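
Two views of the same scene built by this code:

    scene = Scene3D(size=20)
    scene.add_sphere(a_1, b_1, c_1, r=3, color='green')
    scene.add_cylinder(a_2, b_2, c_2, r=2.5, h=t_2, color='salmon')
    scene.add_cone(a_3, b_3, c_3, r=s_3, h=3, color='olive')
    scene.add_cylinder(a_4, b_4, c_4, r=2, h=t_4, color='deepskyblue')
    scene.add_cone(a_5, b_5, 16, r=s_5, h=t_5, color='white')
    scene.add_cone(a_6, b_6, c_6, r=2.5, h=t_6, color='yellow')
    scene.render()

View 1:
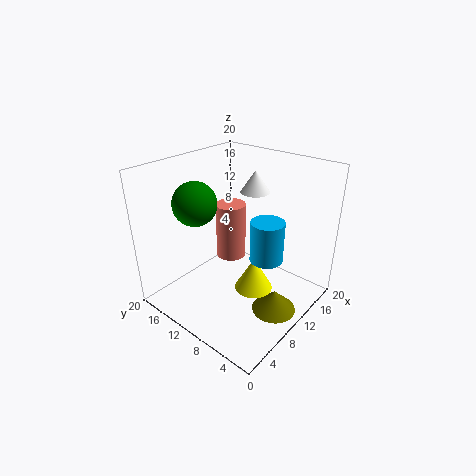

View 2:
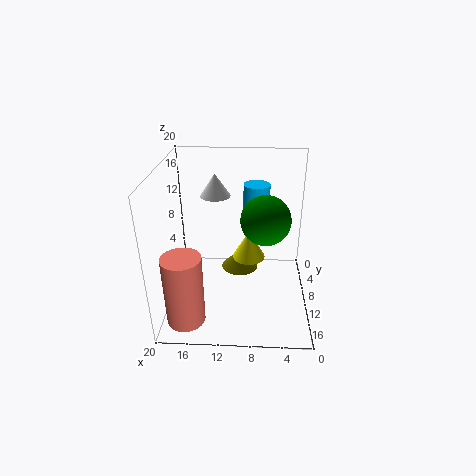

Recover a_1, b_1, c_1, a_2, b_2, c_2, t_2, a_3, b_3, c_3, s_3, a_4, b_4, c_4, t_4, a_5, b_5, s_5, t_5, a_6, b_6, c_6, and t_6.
a_1 = 6.5, b_1 = 14.5, c_1 = 15, a_2 = 16.5, b_2 = 17, c_2 = 1.5, t_2 = 9.5, a_3 = 10, b_3 = 3.5, c_3 = 1, s_3 = 3, a_4 = 7.5, b_4 = 3.5, c_4 = 10.5, t_4 = 5, a_5 = 13, b_5 = 9.5, s_5 = 2, t_5 = 3, a_6 = 8.5, b_6 = 6, c_6 = 4.5, t_6 = 4.5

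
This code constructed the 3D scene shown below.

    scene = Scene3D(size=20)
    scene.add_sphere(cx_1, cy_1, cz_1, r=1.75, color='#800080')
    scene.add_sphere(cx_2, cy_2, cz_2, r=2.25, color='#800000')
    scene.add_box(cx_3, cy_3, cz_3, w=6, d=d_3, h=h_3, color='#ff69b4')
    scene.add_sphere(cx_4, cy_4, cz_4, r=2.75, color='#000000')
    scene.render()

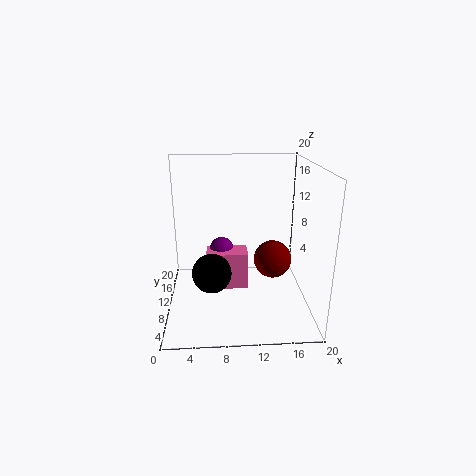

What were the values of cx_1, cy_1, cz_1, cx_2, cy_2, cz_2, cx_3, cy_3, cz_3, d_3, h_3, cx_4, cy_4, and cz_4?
cx_1 = 7.75, cy_1 = 13.25, cz_1 = 7, cx_2 = 13.75, cy_2 = 3.75, cz_2 = 9.75, cx_3 = 5.5, cy_3 = 10.25, cz_3 = 1.75, d_3 = 3.5, h_3 = 5.5, cx_4 = 6.25, cy_4 = 8.75, cz_4 = 5.25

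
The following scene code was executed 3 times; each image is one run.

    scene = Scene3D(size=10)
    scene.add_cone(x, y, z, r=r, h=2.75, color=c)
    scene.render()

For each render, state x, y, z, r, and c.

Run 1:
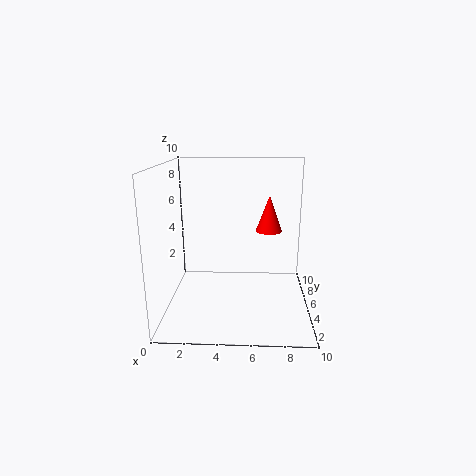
x = 7.25
y = 7.5
z = 4.75
r = 1
c = 'red'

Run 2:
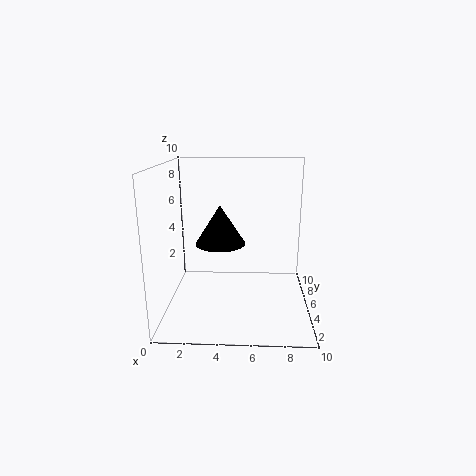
x = 3.75
y = 5.25
z = 4.5
r = 1.75
c = 'black'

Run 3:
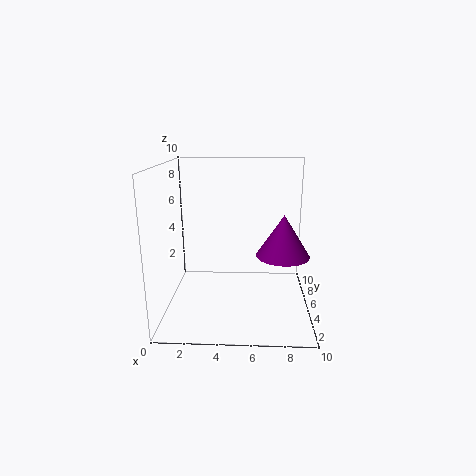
x = 8
y = 3.75
z = 4.25
r = 1.75
c = 'purple'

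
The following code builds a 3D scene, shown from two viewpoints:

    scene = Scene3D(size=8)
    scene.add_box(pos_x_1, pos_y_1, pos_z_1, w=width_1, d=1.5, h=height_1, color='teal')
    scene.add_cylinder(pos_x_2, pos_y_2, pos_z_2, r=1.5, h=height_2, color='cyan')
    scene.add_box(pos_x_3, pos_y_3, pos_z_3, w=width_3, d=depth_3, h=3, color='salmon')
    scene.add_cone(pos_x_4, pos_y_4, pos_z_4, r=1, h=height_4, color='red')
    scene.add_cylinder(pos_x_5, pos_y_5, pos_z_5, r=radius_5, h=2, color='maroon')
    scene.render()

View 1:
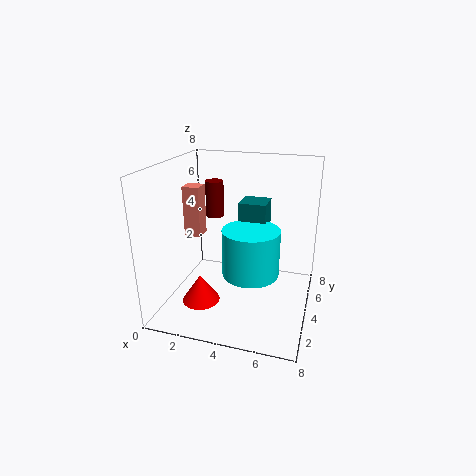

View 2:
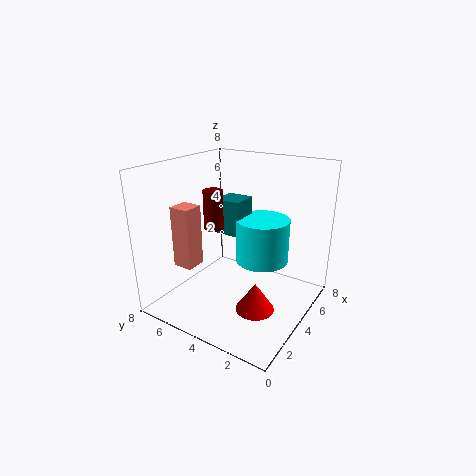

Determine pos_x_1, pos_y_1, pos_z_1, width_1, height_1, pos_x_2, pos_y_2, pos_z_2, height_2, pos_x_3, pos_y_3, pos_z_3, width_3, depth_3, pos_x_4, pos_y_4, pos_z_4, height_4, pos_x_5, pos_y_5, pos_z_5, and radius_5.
pos_x_1 = 4, pos_y_1 = 4, pos_z_1 = 4, width_1 = 1.5, height_1 = 2, pos_x_2 = 5, pos_y_2 = 3, pos_z_2 = 2.5, height_2 = 2.5, pos_x_3 = 0.5, pos_y_3 = 4.5, pos_z_3 = 3.5, width_3 = 1, depth_3 = 1, pos_x_4 = 2.5, pos_y_4 = 2, pos_z_4 = 1, height_4 = 1.5, pos_x_5 = 2.5, pos_y_5 = 4.5, pos_z_5 = 5, radius_5 = 0.5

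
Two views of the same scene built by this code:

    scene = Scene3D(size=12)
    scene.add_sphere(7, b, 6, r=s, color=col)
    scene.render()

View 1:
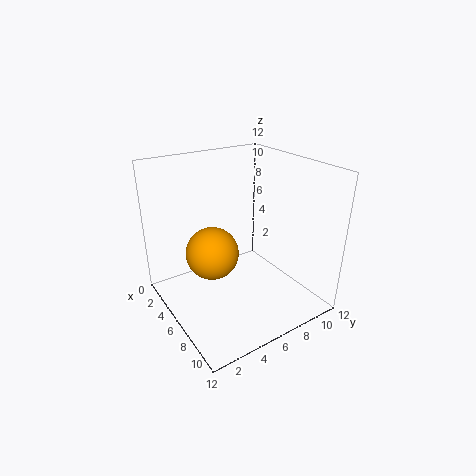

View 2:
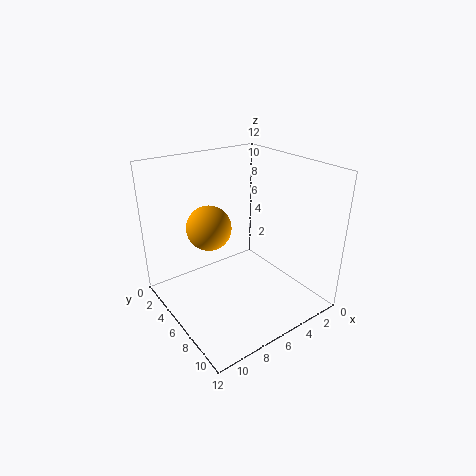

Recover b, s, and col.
b = 3; s = 2; col = 'orange'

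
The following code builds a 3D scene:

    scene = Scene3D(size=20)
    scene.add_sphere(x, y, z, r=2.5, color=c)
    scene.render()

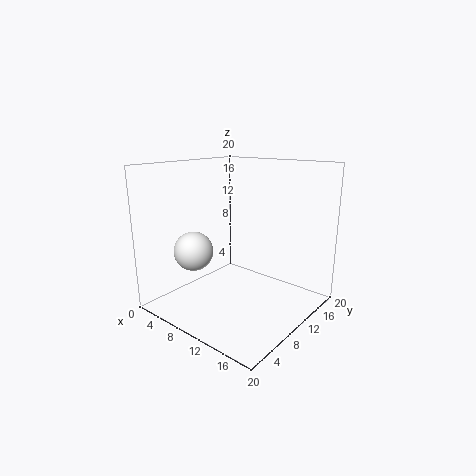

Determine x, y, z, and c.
x = 8; y = 3.5; z = 9.5; c = 'white'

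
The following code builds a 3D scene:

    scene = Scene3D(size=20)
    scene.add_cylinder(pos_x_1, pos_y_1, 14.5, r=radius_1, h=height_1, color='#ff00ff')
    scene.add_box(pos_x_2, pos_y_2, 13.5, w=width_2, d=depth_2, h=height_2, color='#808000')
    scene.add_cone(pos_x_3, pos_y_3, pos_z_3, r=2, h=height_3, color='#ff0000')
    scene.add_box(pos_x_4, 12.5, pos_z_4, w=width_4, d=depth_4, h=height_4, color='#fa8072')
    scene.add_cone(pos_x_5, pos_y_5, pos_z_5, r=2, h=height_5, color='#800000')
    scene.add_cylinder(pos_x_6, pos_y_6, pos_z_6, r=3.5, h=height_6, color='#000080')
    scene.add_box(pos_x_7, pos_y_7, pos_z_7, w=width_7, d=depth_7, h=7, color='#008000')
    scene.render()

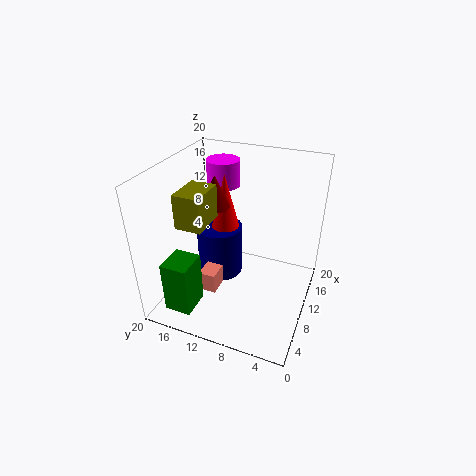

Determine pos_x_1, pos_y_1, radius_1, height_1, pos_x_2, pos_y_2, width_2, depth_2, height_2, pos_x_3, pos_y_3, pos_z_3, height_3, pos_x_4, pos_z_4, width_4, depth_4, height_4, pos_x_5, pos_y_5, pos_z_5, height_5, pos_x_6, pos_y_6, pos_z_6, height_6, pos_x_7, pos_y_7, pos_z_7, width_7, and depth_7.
pos_x_1 = 16.5
pos_y_1 = 15
radius_1 = 2.5
height_1 = 4
pos_x_2 = 4
pos_y_2 = 12.5
width_2 = 5
depth_2 = 3.5
height_2 = 4.5
pos_x_3 = 12.5
pos_y_3 = 13
pos_z_3 = 10
height_3 = 8
pos_x_4 = 7
pos_z_4 = 1.5
width_4 = 3
depth_4 = 2.5
height_4 = 3
pos_x_5 = 10.5
pos_y_5 = 13.5
pos_z_5 = 14
height_5 = 4.5
pos_x_6 = 13.5
pos_y_6 = 14.5
pos_z_6 = 1
height_6 = 8
pos_x_7 = 0.5
pos_y_7 = 13
pos_z_7 = 3
width_7 = 4
depth_7 = 3.5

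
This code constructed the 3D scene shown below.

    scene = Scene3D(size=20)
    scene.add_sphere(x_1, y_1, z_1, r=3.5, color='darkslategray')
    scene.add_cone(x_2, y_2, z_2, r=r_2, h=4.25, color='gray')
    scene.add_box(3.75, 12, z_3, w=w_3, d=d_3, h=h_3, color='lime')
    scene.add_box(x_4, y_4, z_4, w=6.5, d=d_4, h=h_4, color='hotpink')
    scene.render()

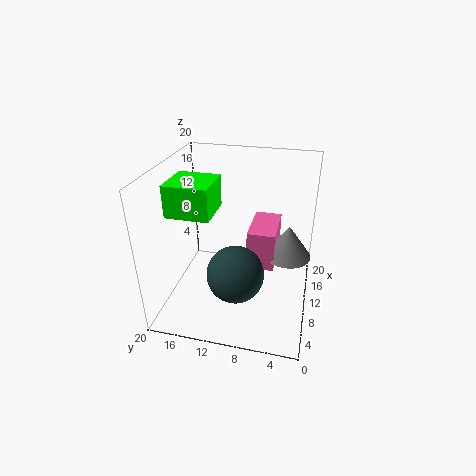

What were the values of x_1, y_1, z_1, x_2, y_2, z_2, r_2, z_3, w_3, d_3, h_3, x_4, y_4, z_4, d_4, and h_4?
x_1 = 3.5, y_1 = 8.75, z_1 = 8.75, x_2 = 8.5, y_2 = 3, z_2 = 9.25, r_2 = 3, z_3 = 15.25, w_3 = 5.5, d_3 = 5.5, h_3 = 4, x_4 = 6.25, y_4 = 4.5, z_4 = 8, d_4 = 3.5, h_4 = 5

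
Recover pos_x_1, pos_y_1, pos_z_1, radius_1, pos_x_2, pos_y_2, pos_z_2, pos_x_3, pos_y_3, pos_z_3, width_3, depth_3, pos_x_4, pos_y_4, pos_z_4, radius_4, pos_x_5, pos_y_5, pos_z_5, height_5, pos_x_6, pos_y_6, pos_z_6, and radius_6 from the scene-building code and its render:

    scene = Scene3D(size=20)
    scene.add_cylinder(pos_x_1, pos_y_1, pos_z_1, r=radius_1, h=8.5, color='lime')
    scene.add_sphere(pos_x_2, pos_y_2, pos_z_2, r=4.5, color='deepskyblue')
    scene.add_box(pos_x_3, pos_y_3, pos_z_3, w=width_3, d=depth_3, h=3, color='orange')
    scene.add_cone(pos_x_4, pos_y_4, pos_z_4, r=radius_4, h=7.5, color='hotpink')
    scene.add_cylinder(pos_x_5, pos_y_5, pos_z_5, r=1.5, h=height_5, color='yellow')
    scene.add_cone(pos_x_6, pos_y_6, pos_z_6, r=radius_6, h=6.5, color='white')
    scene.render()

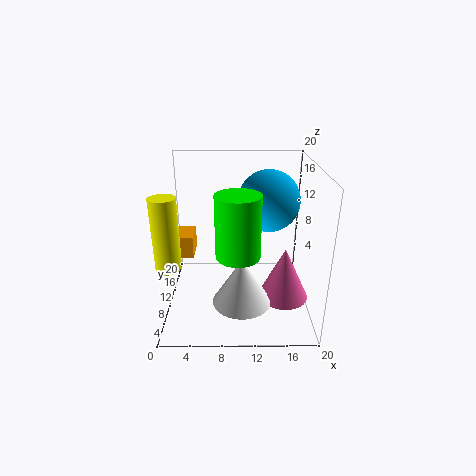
pos_x_1 = 10, pos_y_1 = 7.5, pos_z_1 = 8.5, radius_1 = 3, pos_x_2 = 14.5, pos_y_2 = 14, pos_z_2 = 14, pos_x_3 = 1, pos_y_3 = 8, pos_z_3 = 8, width_3 = 3, depth_3 = 4, pos_x_4 = 16.5, pos_y_4 = 8.5, pos_z_4 = 1.5, radius_4 = 3.5, pos_x_5 = 2, pos_y_5 = 2, pos_z_5 = 10, height_5 = 8.5, pos_x_6 = 10.5, pos_y_6 = 6.5, pos_z_6 = 2, radius_6 = 4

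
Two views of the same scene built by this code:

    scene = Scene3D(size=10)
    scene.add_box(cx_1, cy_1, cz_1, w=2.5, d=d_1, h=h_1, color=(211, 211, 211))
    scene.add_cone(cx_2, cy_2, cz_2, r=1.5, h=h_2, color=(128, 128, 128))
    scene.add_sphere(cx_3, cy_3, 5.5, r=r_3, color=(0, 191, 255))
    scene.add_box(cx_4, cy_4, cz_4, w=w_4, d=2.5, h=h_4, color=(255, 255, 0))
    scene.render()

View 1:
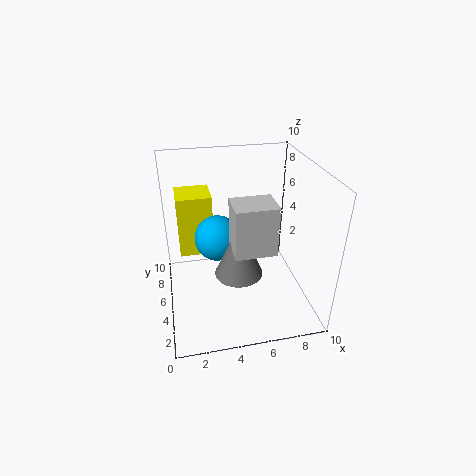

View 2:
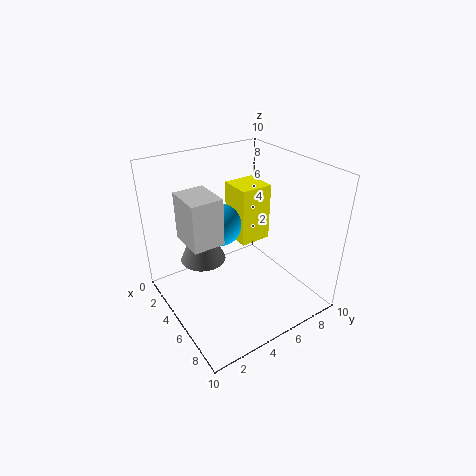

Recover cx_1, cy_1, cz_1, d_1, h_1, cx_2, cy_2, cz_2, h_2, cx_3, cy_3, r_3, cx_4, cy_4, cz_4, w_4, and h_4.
cx_1 = 4; cy_1 = 1; cz_1 = 6; d_1 = 2; h_1 = 3; cx_2 = 4.5; cy_2 = 2.5; cz_2 = 4; h_2 = 3.5; cx_3 = 3.5; cy_3 = 4.5; r_3 = 1.5; cx_4 = 1; cy_4 = 6.5; cz_4 = 3; w_4 = 2.5; h_4 = 4.5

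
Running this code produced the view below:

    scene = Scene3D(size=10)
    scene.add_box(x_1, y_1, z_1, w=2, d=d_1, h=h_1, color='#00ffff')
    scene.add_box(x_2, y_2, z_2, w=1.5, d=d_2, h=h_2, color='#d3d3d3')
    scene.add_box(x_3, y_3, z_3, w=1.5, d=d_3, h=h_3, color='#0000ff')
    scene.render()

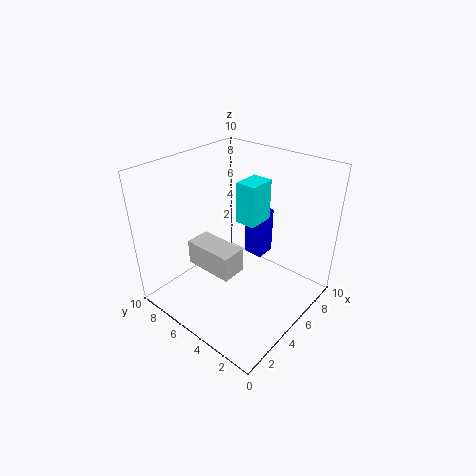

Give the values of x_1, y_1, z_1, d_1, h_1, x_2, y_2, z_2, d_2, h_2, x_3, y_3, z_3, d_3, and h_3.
x_1 = 6
y_1 = 4.5
z_1 = 5.5
d_1 = 1.5
h_1 = 3
x_2 = 1
y_2 = 2.5
z_2 = 5
d_2 = 3
h_2 = 1.5
x_3 = 7
y_3 = 4.5
z_3 = 2.5
d_3 = 1.5
h_3 = 3.5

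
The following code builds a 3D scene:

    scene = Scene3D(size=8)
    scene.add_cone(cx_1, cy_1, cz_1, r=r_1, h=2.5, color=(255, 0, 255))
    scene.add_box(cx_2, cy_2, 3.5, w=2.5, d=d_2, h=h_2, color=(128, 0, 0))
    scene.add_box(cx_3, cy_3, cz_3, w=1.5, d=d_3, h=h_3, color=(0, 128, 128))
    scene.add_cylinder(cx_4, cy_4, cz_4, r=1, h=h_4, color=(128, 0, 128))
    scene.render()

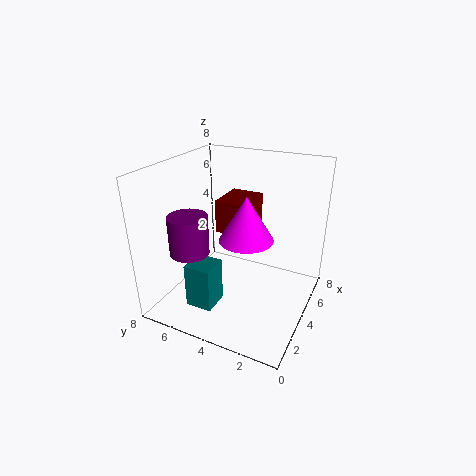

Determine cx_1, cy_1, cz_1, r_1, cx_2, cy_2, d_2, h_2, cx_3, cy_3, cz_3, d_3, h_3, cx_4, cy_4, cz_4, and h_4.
cx_1 = 4; cy_1 = 3.5; cz_1 = 4; r_1 = 1.5; cx_2 = 5; cy_2 = 4; d_2 = 2; h_2 = 2; cx_3 = 1.5; cy_3 = 4.5; cz_3 = 0.5; d_3 = 1.5; h_3 = 2.5; cx_4 = 1.5; cy_4 = 5.5; cz_4 = 4; h_4 = 2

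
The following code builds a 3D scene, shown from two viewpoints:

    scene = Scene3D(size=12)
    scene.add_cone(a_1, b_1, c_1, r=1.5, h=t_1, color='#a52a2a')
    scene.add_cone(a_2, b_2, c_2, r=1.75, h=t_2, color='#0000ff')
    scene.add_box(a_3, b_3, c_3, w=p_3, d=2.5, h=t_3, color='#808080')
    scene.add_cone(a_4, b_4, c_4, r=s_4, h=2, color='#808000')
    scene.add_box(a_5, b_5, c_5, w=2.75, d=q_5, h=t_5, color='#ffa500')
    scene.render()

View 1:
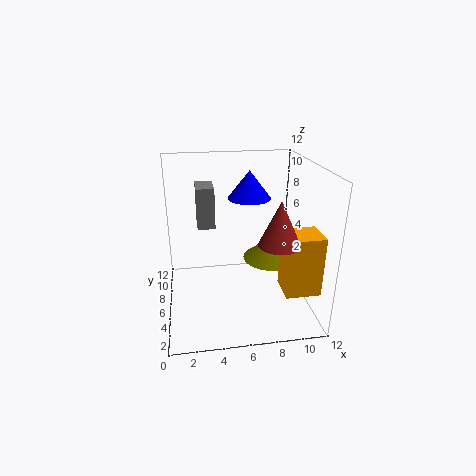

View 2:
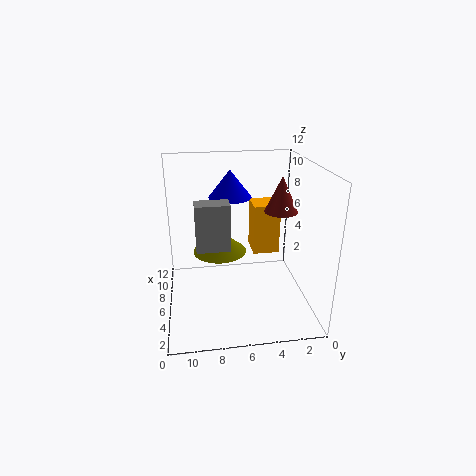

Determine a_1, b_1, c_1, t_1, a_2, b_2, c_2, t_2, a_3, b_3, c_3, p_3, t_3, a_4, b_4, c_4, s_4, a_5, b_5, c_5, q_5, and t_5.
a_1 = 8.25
b_1 = 1.75
c_1 = 7.25
t_1 = 3.25
a_2 = 7
b_2 = 6.5
c_2 = 9.25
t_2 = 2.25
a_3 = 2.75
b_3 = 7
c_3 = 6.5
p_3 = 1.5
t_3 = 3.5
a_4 = 9.25
b_4 = 7.25
c_4 = 3.25
s_4 = 2.5
a_5 = 9
b_5 = 1.5
c_5 = 2.75
q_5 = 2.5
t_5 = 4.75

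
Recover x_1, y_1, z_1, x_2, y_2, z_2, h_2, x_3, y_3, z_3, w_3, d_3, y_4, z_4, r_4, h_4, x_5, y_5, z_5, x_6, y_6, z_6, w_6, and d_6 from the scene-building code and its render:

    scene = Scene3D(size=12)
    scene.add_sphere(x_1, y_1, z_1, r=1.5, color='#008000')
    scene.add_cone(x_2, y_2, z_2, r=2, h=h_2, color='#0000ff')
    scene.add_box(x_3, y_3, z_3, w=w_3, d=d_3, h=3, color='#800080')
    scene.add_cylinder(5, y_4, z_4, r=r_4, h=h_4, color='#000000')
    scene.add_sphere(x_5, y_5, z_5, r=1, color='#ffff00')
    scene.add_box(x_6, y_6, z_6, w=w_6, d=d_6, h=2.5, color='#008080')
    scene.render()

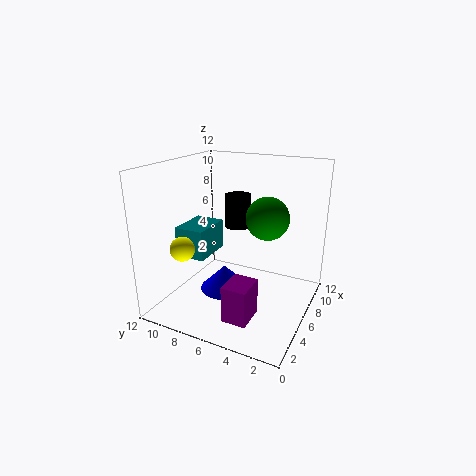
x_1 = 3.5; y_1 = 2.5; z_1 = 9; x_2 = 4.5; y_2 = 6.5; z_2 = 2; h_2 = 2; x_3 = 2; y_3 = 3.5; z_3 = 0.5; w_3 = 2.5; d_3 = 2; y_4 = 5.5; z_4 = 7.5; r_4 = 1; h_4 = 2.5; x_5 = 3; y_5 = 9.5; z_5 = 5.5; x_6 = 3.5; y_6 = 8; z_6 = 4.5; w_6 = 3.5; d_6 = 2.5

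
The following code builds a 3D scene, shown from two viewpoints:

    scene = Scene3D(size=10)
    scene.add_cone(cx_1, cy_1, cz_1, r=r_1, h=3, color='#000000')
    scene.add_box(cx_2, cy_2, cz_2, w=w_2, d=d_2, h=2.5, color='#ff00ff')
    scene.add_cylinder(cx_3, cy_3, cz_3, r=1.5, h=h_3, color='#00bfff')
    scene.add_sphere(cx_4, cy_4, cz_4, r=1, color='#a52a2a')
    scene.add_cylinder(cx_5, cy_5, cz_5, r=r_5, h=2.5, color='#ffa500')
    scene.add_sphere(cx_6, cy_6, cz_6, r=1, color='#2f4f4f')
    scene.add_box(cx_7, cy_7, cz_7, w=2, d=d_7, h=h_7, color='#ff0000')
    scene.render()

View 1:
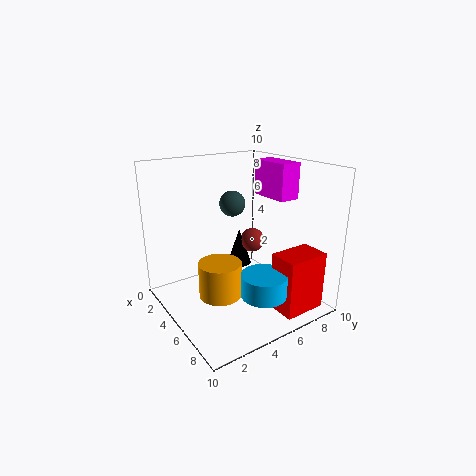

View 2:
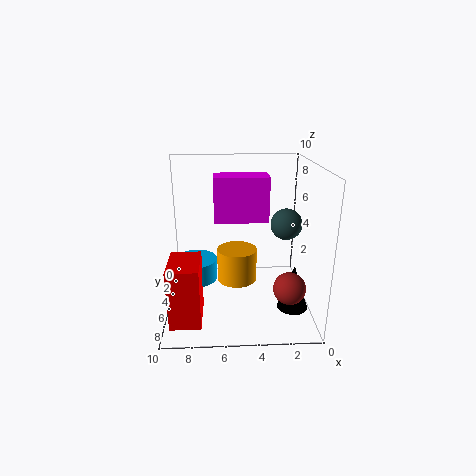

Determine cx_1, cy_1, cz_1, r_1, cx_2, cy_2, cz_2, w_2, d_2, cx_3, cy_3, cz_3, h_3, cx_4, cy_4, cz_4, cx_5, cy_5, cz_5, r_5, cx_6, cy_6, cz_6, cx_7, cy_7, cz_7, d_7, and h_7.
cx_1 = 1.5, cy_1 = 7.5, cz_1 = 1, r_1 = 1, cx_2 = 3.5, cy_2 = 7.5, cz_2 = 7.5, w_2 = 3, d_2 = 1.5, cx_3 = 8, cy_3 = 5, cz_3 = 2, h_3 = 1.5, cx_4 = 2, cy_4 = 8.5, cz_4 = 3, cx_5 = 5, cy_5 = 3.5, cz_5 = 1, r_5 = 1.5, cx_6 = 2, cy_6 = 6.5, cz_6 = 6.5, cx_7 = 7.5, cy_7 = 6, cz_7 = 0.5, d_7 = 3, h_7 = 4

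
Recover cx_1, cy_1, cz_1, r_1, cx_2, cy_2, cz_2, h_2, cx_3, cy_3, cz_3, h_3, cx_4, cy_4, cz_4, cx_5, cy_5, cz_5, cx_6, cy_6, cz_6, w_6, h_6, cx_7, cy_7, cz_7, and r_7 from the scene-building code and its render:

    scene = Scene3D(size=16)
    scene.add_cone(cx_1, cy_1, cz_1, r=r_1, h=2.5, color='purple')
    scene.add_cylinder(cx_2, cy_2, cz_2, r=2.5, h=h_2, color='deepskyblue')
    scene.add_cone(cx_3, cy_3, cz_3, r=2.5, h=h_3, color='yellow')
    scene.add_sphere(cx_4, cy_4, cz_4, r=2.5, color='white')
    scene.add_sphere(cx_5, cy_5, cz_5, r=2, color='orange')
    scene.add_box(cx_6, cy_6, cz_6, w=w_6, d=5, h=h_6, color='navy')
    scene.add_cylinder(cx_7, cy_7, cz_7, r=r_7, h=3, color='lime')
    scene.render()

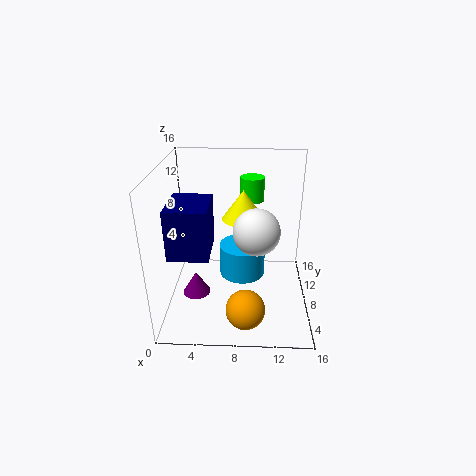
cx_1 = 3.5, cy_1 = 5.5, cz_1 = 2.5, r_1 = 1.5, cx_2 = 8.5, cy_2 = 7.5, cz_2 = 4, h_2 = 3.5, cx_3 = 8.5, cy_3 = 11, cz_3 = 9, h_3 = 3.5, cx_4 = 10, cy_4 = 6.5, cz_4 = 9.5, cx_5 = 9, cy_5 = 2, cz_5 = 3, cx_6 = 1.5, cy_6 = 2, cz_6 = 8.5, w_6 = 4, h_6 = 5, cx_7 = 9.5, cy_7 = 14.5, cz_7 = 10, r_7 = 1.5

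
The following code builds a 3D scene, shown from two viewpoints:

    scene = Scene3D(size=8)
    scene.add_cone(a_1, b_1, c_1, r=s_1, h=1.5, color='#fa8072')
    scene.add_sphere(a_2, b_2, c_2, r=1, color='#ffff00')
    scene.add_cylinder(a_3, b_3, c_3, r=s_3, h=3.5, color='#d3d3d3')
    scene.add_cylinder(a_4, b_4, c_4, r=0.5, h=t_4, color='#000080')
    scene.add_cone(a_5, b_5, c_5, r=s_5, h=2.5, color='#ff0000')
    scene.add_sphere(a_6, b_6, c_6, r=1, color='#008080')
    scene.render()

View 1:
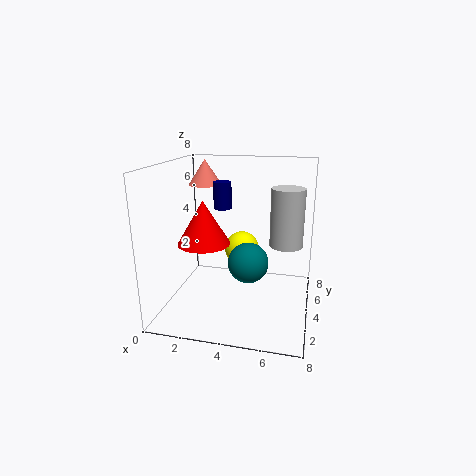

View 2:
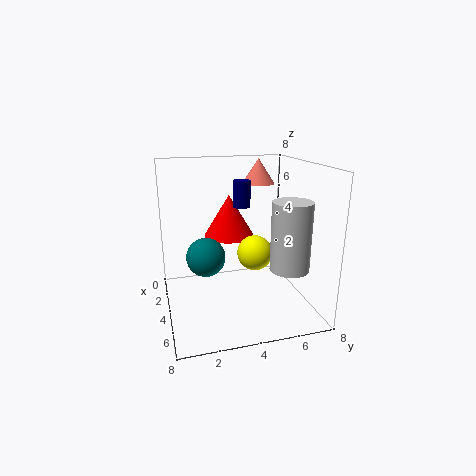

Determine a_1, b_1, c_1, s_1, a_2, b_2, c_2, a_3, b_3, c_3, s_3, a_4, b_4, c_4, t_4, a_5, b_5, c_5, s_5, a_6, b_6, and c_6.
a_1 = 1.5
b_1 = 6
c_1 = 6.5
s_1 = 1
a_2 = 4
b_2 = 5
c_2 = 3
a_3 = 6.5
b_3 = 6
c_3 = 3
s_3 = 1
a_4 = 3
b_4 = 4.5
c_4 = 5.5
t_4 = 1.5
a_5 = 2
b_5 = 4
c_5 = 3.5
s_5 = 1.5
a_6 = 5
b_6 = 2
c_6 = 3.5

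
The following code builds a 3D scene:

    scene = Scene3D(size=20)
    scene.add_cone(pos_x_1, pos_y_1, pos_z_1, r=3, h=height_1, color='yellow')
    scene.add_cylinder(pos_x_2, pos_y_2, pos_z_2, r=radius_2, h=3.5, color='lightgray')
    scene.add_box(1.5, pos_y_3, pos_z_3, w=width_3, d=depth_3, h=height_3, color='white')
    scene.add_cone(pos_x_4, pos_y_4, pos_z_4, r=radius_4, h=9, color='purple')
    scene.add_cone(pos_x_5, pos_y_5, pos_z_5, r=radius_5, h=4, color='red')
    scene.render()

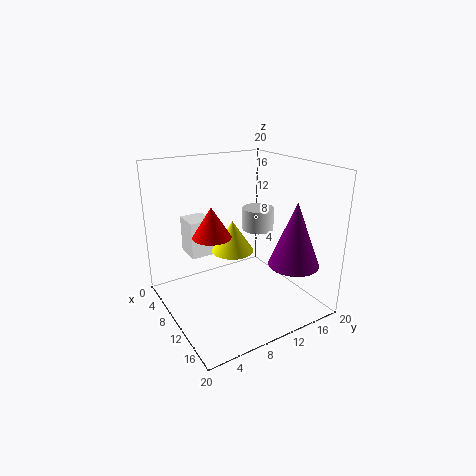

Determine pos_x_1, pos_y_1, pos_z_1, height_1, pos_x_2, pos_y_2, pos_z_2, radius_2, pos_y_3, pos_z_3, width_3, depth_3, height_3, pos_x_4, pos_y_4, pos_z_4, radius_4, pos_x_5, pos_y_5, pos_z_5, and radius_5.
pos_x_1 = 8.5
pos_y_1 = 10
pos_z_1 = 7.5
height_1 = 4.5
pos_x_2 = 5.5
pos_y_2 = 16.5
pos_z_2 = 8.5
radius_2 = 2.5
pos_y_3 = 5
pos_z_3 = 6
width_3 = 4
depth_3 = 3.5
height_3 = 5.5
pos_x_4 = 15
pos_y_4 = 16
pos_z_4 = 6.5
radius_4 = 3.5
pos_x_5 = 11
pos_y_5 = 5.5
pos_z_5 = 11.5
radius_5 = 2.5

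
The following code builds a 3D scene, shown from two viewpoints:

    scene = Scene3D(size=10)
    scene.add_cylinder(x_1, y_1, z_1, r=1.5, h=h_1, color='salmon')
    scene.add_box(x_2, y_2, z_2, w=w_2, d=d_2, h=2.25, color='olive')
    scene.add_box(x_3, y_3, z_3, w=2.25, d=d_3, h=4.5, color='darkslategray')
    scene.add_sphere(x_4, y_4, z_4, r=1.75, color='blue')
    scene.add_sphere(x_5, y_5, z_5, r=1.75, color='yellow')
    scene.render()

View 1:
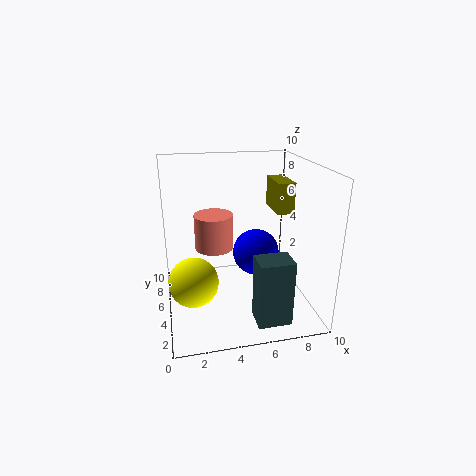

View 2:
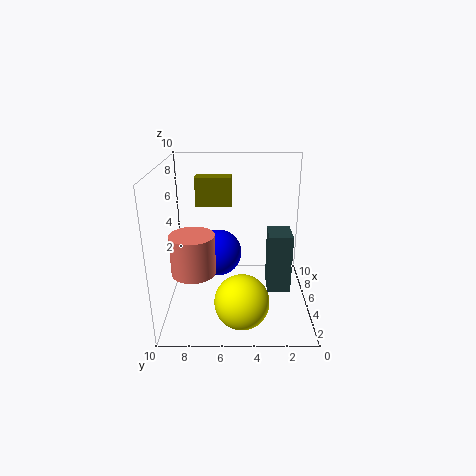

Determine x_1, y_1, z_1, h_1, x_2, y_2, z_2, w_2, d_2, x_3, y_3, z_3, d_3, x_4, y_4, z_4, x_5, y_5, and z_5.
x_1 = 3.75; y_1 = 8; z_1 = 3; h_1 = 2.75; x_2 = 8; y_2 = 5.5; z_2 = 6.25; w_2 = 1.25; d_2 = 2.75; x_3 = 5.5; y_3 = 1; z_3 = 0.25; d_3 = 1.75; x_4 = 6.75; y_4 = 6.5; z_4 = 3; x_5 = 1.75; y_5 = 4.75; z_5 = 2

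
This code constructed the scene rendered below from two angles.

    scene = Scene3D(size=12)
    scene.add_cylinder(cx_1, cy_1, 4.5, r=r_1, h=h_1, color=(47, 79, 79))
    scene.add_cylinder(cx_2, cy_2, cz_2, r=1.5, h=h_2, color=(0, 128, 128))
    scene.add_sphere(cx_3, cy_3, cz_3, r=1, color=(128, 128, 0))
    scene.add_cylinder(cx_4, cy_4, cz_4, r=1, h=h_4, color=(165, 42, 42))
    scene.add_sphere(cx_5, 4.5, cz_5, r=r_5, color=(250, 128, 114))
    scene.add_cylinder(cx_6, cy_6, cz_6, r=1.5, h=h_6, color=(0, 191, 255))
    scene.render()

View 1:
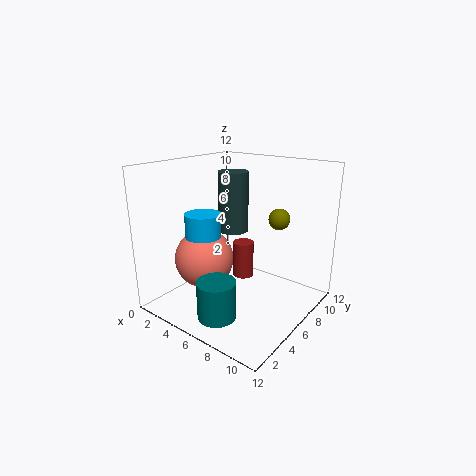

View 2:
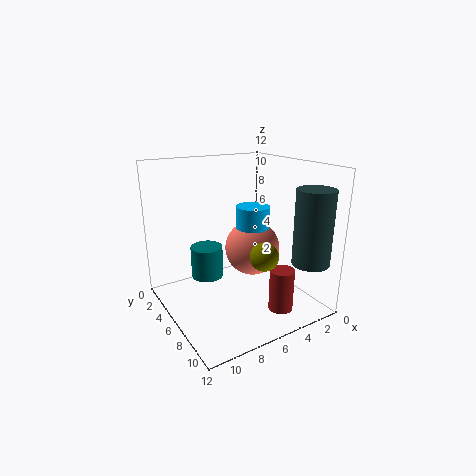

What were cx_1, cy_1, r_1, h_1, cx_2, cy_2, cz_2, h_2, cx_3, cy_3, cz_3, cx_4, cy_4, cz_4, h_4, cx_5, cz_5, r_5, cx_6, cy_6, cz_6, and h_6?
cx_1 = 2
cy_1 = 10.5
r_1 = 1.5
h_1 = 6
cx_2 = 7
cy_2 = 2
cz_2 = 1
h_2 = 3
cx_3 = 7
cy_3 = 11
cz_3 = 6.5
cx_4 = 4
cy_4 = 9.5
cz_4 = 0.5
h_4 = 3.5
cx_5 = 3.5
cz_5 = 4
r_5 = 2.5
cx_6 = 3.5
cy_6 = 4.5
cz_6 = 2.5
h_6 = 5.5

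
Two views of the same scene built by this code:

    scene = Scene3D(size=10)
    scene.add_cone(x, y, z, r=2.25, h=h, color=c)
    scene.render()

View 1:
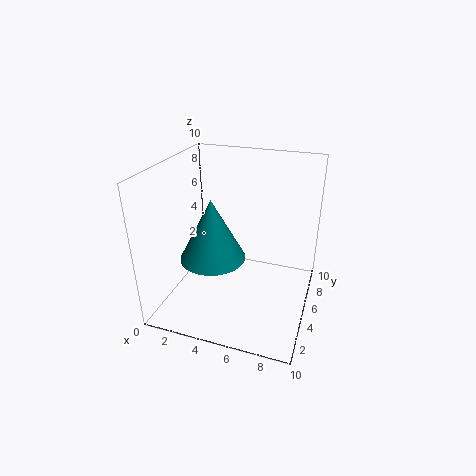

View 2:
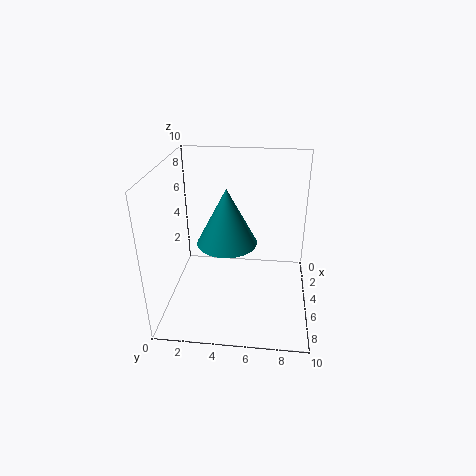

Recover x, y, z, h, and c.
x = 3.5
y = 4
z = 3.75
h = 4.25
c = 'teal'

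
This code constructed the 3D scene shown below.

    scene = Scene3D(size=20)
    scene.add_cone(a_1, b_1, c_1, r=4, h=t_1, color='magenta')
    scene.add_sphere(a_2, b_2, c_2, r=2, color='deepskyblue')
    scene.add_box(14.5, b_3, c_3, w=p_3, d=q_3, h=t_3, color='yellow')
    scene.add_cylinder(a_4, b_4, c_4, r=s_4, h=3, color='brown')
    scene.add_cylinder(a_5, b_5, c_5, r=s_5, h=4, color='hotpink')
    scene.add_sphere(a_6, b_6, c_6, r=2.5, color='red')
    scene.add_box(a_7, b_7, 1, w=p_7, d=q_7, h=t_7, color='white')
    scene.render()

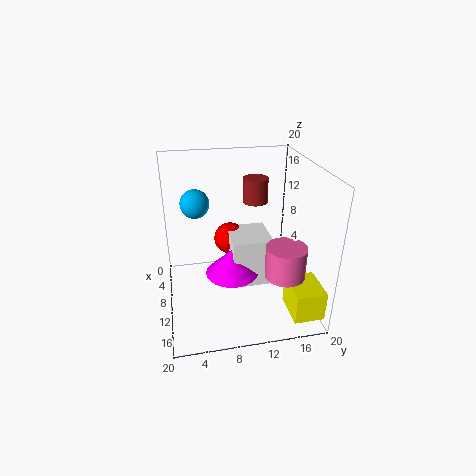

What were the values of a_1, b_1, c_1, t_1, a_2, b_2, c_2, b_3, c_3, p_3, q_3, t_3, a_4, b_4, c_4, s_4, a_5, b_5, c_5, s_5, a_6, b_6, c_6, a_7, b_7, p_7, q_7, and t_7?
a_1 = 8, b_1 = 9.5, c_1 = 3, t_1 = 4, a_2 = 7.5, b_2 = 4.5, c_2 = 14.5, b_3 = 15.5, c_3 = 2, p_3 = 5, q_3 = 4, t_3 = 4, a_4 = 13, b_4 = 11.5, c_4 = 16.5, s_4 = 1.5, a_5 = 17, b_5 = 14.5, c_5 = 8, s_5 = 2.5, a_6 = 3.5, b_6 = 10, c_6 = 6.5, a_7 = 3, b_7 = 9.5, p_7 = 6.5, q_7 = 6, t_7 = 7.5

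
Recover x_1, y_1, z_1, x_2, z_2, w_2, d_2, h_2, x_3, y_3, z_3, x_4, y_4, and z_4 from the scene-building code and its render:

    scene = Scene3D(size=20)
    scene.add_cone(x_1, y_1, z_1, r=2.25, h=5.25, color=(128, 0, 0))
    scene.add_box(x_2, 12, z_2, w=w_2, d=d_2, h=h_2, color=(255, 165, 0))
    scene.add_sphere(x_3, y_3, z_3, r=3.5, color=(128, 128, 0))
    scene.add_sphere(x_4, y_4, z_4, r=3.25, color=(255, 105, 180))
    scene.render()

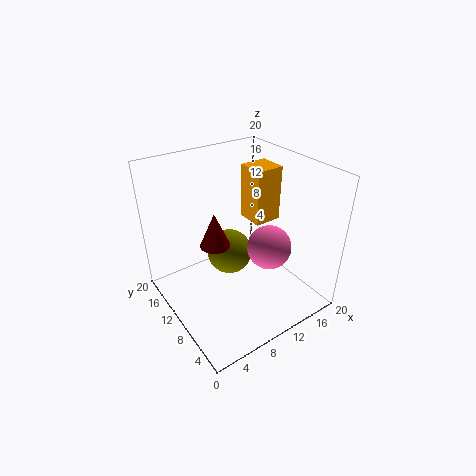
x_1 = 8.5
y_1 = 13.75
z_1 = 7.25
x_2 = 15
z_2 = 9.25
w_2 = 4.25
d_2 = 4.25
h_2 = 8.5
x_3 = 11.5
y_3 = 14.5
z_3 = 4.5
x_4 = 14.75
y_4 = 8.75
z_4 = 7.25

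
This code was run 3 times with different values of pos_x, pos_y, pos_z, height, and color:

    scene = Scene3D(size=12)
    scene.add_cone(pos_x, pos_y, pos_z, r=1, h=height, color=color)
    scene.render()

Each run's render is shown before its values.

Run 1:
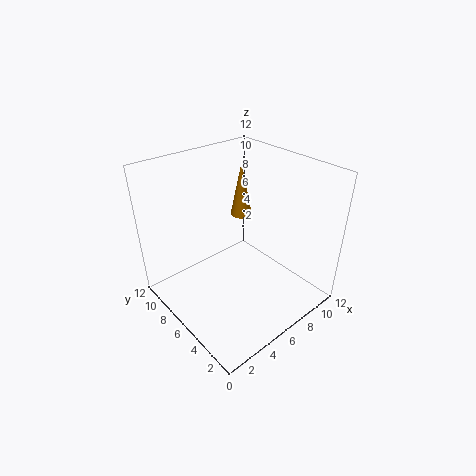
pos_x = 9; pos_y = 9; pos_z = 6; height = 5; color = 'orange'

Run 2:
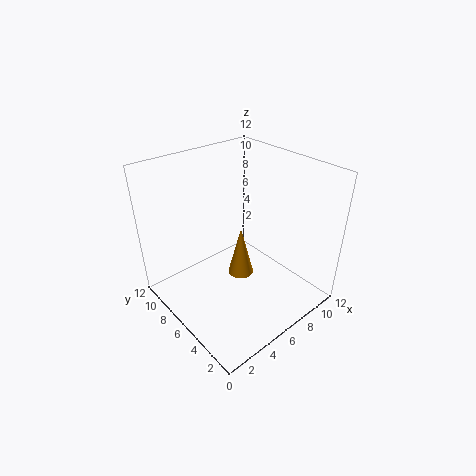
pos_x = 5; pos_y = 4.5; pos_z = 4; height = 4; color = 'orange'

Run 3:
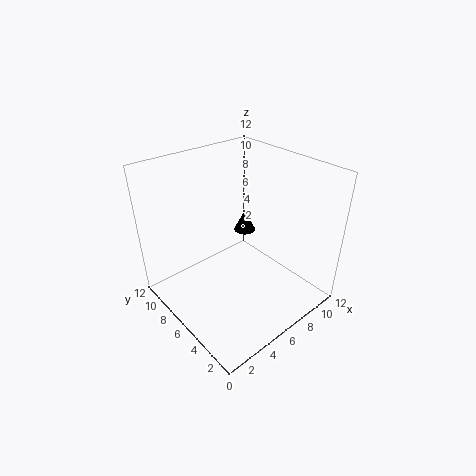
pos_x = 9; pos_y = 8.5; pos_z = 4.5; height = 2; color = 'black'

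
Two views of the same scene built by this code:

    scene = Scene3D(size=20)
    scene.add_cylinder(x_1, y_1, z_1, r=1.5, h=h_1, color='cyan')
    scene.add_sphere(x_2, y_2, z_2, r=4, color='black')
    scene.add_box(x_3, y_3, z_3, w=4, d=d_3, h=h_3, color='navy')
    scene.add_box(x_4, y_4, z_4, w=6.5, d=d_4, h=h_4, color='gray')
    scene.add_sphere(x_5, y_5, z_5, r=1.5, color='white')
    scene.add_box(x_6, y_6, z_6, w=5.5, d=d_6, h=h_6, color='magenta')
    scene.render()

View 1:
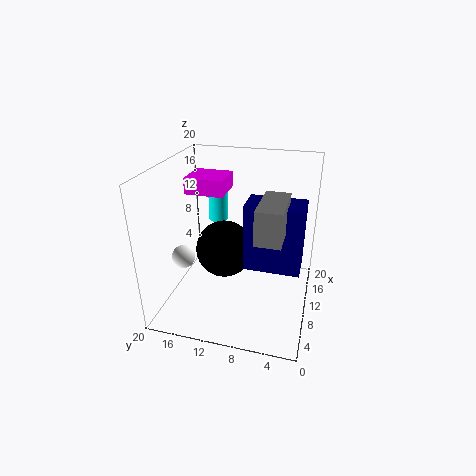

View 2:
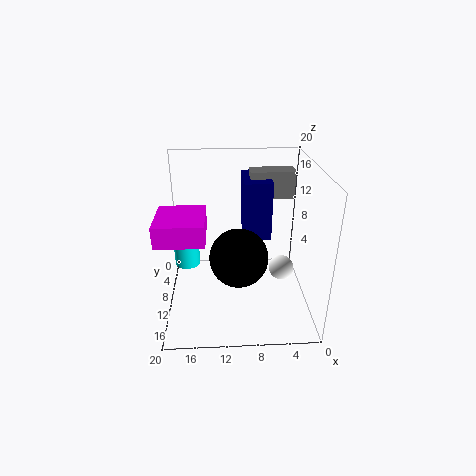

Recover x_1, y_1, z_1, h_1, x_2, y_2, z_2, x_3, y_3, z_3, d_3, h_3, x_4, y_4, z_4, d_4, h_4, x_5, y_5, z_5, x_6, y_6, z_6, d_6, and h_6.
x_1 = 16.5
y_1 = 15
z_1 = 9.5
h_1 = 4.5
x_2 = 10
y_2 = 12
z_2 = 8
x_3 = 5
y_3 = 1
z_3 = 8.5
d_3 = 7
h_3 = 8.5
x_4 = 1.5
y_4 = 3
z_4 = 14
d_4 = 3
h_4 = 4
x_5 = 5
y_5 = 16
z_5 = 9
x_6 = 14
y_6 = 13.5
z_6 = 14
d_6 = 6
h_6 = 2.5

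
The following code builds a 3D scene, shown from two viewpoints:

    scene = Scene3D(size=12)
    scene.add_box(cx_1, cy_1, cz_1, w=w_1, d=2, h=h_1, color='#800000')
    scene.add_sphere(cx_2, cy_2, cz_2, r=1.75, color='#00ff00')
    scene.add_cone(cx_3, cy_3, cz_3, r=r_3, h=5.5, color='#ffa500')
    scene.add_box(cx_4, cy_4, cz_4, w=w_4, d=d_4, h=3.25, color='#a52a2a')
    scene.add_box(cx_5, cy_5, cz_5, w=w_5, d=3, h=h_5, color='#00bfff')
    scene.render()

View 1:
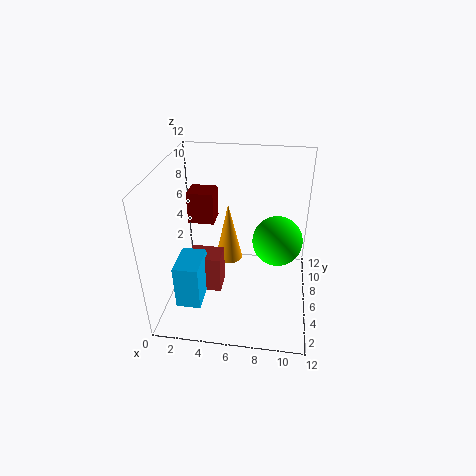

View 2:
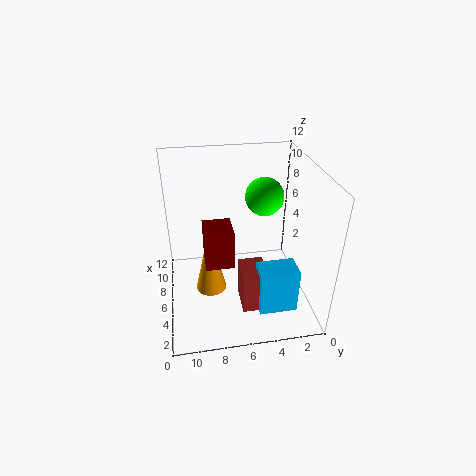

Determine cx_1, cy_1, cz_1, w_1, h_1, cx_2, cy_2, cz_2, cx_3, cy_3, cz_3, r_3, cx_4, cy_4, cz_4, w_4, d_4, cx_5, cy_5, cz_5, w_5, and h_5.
cx_1 = 1.5
cy_1 = 7
cz_1 = 6.5
w_1 = 2.25
h_1 = 2.75
cx_2 = 9.25
cy_2 = 3
cz_2 = 8
cx_3 = 4.75
cy_3 = 8.5
cz_3 = 2.25
r_3 = 1.25
cx_4 = 2
cy_4 = 4.25
cz_4 = 1.5
w_4 = 2.75
d_4 = 2
cx_5 = 1.5
cy_5 = 2
cz_5 = 1.5
w_5 = 2
h_5 = 3.75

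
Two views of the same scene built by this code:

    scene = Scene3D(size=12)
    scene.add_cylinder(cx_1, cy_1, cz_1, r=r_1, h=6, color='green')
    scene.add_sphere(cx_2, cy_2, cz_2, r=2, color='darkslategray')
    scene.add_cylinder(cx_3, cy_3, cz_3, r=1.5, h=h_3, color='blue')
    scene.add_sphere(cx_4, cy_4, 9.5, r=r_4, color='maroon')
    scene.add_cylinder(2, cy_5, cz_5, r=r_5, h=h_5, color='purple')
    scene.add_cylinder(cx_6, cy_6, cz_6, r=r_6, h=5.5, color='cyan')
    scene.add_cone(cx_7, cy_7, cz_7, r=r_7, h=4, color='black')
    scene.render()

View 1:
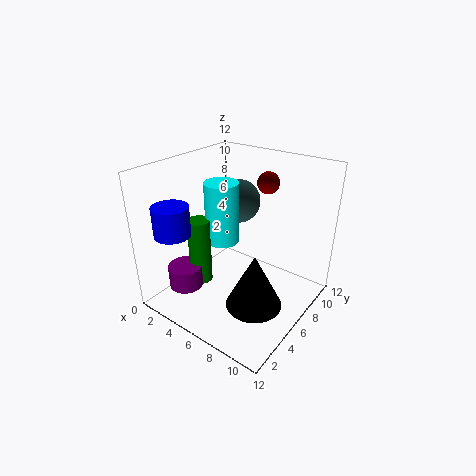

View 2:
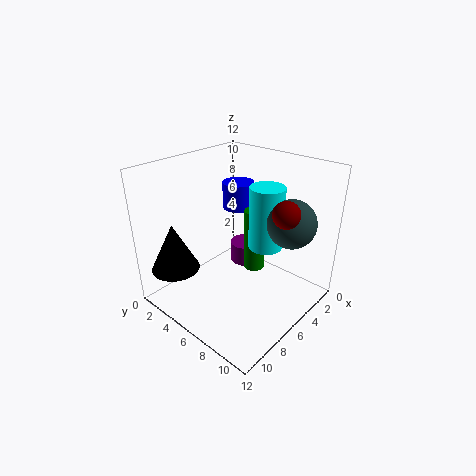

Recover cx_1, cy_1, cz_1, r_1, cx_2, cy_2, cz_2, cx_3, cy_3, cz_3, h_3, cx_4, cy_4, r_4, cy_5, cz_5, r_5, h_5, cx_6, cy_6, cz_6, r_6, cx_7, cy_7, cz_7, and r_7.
cx_1 = 2.5; cy_1 = 5; cz_1 = 1; r_1 = 1; cx_2 = 3.5; cy_2 = 9.5; cz_2 = 7.5; cx_3 = 2; cy_3 = 2.5; cz_3 = 6.5; h_3 = 2.5; cx_4 = 6; cy_4 = 10.5; r_4 = 1; cy_5 = 3.5; cz_5 = 1; r_5 = 1.5; h_5 = 2; cx_6 = 3.5; cy_6 = 7; cz_6 = 4.5; r_6 = 1.5; cx_7 = 10; cy_7 = 2.5; cz_7 = 3.5; r_7 = 2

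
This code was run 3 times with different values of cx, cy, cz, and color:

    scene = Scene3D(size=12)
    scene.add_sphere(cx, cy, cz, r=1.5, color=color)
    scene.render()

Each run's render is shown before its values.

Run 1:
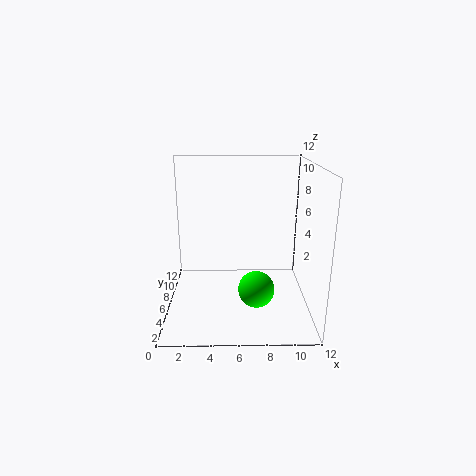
cx = 7.5; cy = 4.5; cz = 2; color = 'lime'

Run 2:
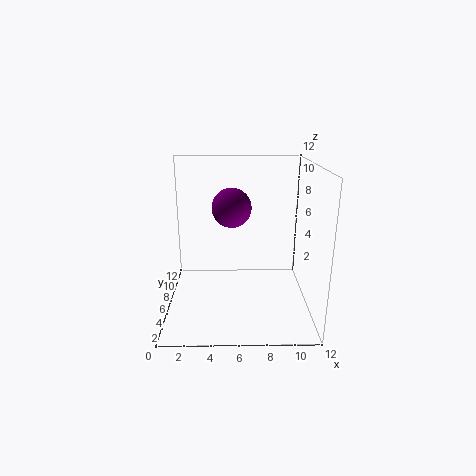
cx = 5.5; cy = 4.5; cz = 9; color = 'purple'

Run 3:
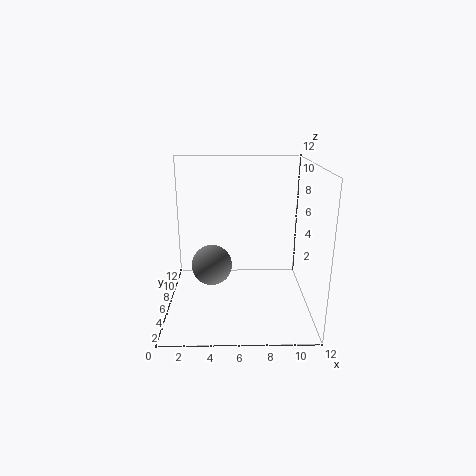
cx = 4; cy = 3; cz = 5; color = 'gray'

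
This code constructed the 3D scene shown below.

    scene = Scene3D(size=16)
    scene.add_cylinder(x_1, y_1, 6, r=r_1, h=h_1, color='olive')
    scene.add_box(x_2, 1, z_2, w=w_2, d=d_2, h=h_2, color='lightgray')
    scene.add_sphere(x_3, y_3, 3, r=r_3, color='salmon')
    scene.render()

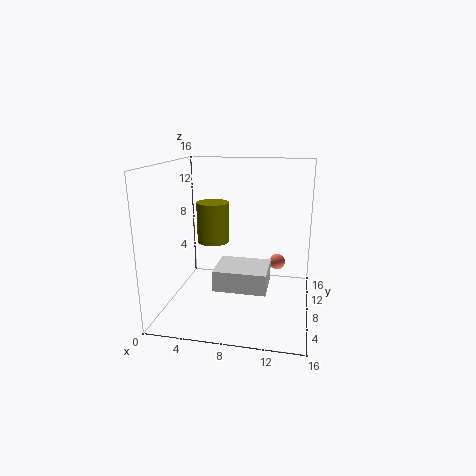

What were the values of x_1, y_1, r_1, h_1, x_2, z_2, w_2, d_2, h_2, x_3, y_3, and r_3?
x_1 = 4, y_1 = 12, r_1 = 2, h_1 = 5, x_2 = 7, z_2 = 5, w_2 = 5, d_2 = 4, h_2 = 2, x_3 = 12, y_3 = 14, r_3 = 1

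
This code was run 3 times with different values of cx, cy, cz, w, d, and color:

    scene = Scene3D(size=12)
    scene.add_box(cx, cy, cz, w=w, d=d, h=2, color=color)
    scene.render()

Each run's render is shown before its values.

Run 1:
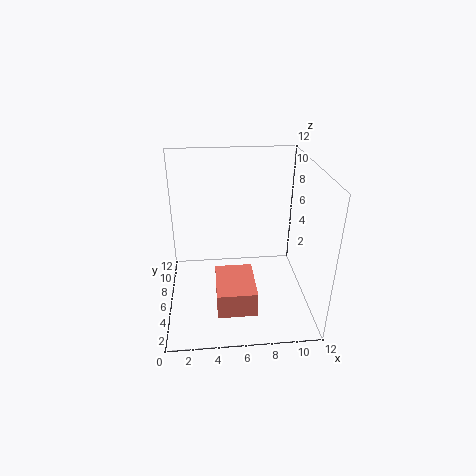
cx = 4
cy = 1
cz = 2
w = 3
d = 4
color = 'salmon'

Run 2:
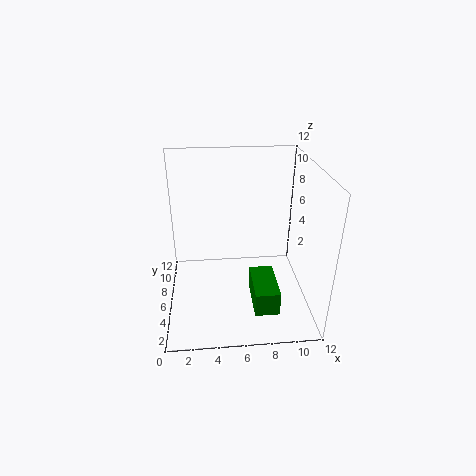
cx = 7
cy = 2
cz = 1
w = 2
d = 4
color = 'green'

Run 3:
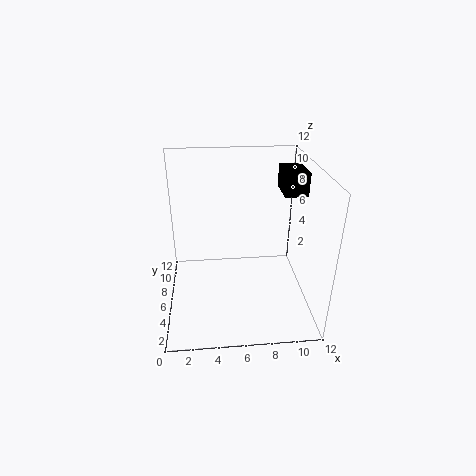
cx = 10
cy = 7
cz = 9
w = 2
d = 3
color = 'black'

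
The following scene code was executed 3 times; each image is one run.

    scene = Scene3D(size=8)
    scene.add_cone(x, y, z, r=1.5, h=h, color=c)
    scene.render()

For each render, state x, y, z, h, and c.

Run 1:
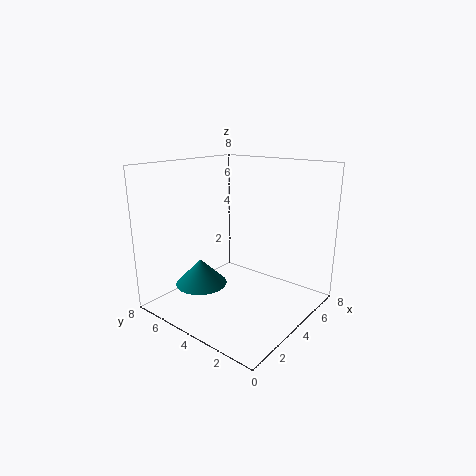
x = 3
y = 6
z = 1
h = 1.5
c = 'teal'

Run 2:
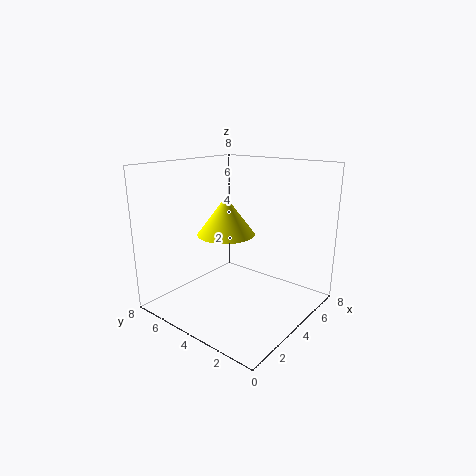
x = 3
y = 4
z = 4.5
h = 2
c = 'yellow'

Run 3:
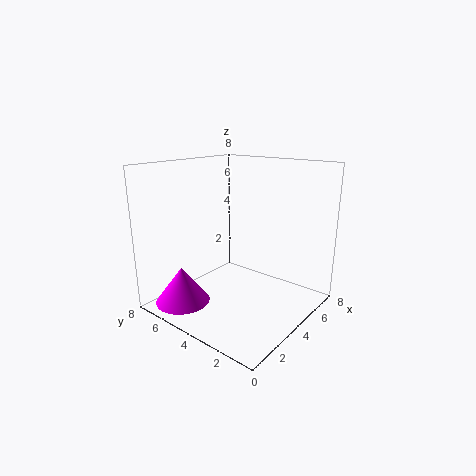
x = 1.5
y = 6
z = 0.5
h = 2
c = 'magenta'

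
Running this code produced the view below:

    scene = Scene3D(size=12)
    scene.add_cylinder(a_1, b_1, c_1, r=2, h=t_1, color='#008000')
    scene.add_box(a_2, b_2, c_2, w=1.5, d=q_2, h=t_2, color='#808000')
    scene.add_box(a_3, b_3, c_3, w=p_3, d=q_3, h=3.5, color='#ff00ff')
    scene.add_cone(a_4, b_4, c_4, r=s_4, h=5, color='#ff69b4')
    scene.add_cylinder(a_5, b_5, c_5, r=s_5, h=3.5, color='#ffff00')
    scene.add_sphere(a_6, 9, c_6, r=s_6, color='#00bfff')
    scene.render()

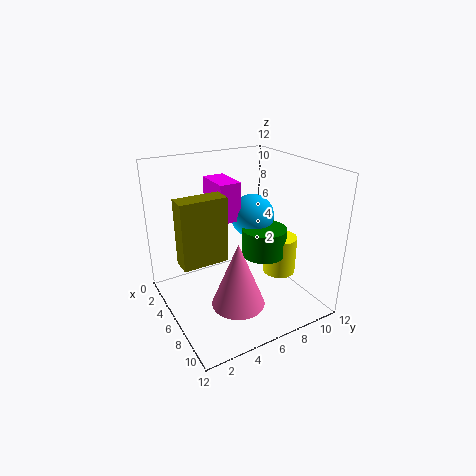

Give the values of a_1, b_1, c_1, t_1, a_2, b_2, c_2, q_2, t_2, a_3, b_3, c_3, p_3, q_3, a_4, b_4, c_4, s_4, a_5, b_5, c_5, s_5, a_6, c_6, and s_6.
a_1 = 5.5, b_1 = 9, c_1 = 3.5, t_1 = 2.5, a_2 = 6.5, b_2 = 0.5, c_2 = 5.5, q_2 = 3.5, t_2 = 5, a_3 = 0.5, b_3 = 5.5, c_3 = 6.5, p_3 = 3.5, q_3 = 2, a_4 = 9.5, b_4 = 4, c_4 = 2.5, s_4 = 2, a_5 = 6, b_5 = 10.5, c_5 = 1.5, s_5 = 1.5, a_6 = 3.5, c_6 = 6.5, s_6 = 2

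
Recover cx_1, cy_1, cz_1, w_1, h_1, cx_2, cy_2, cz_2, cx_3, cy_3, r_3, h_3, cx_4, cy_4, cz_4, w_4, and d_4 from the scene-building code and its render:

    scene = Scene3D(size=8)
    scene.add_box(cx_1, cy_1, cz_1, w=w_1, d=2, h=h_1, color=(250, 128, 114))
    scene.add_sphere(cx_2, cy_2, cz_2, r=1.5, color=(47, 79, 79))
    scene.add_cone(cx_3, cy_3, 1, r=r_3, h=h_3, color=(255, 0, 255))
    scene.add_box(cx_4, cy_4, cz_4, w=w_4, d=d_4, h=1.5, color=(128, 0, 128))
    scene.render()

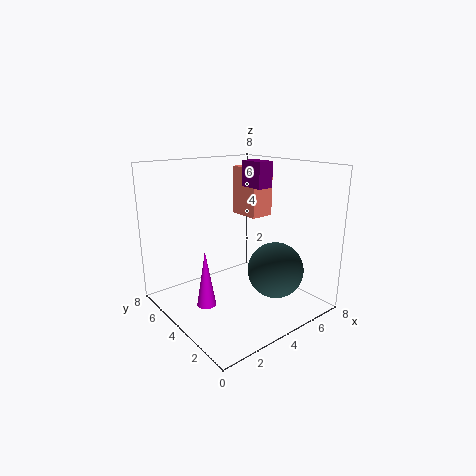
cx_1 = 6
cy_1 = 5
cz_1 = 4.5
w_1 = 1.5
h_1 = 3
cx_2 = 5
cy_2 = 2
cz_2 = 2.5
cx_3 = 1.5
cy_3 = 3.5
r_3 = 0.5
h_3 = 3
cx_4 = 5.5
cy_4 = 4
cz_4 = 6.5
w_4 = 1
d_4 = 1.5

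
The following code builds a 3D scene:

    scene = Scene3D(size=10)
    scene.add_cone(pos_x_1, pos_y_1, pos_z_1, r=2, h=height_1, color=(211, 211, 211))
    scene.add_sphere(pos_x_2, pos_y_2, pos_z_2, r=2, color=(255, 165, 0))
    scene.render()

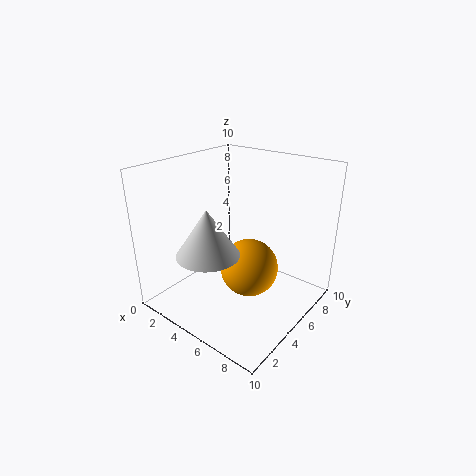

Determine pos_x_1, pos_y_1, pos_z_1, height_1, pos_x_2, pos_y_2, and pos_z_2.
pos_x_1 = 5
pos_y_1 = 2
pos_z_1 = 5
height_1 = 3
pos_x_2 = 6
pos_y_2 = 5
pos_z_2 = 3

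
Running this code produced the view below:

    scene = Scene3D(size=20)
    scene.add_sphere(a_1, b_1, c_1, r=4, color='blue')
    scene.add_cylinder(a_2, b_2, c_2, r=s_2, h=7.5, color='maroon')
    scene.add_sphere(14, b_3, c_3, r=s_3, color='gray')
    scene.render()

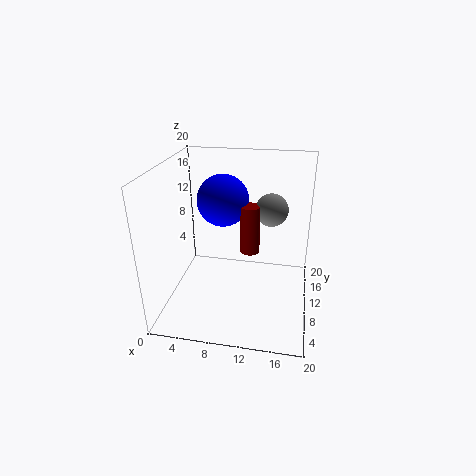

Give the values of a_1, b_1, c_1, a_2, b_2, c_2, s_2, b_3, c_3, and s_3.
a_1 = 6.5; b_1 = 16; c_1 = 13; a_2 = 11; b_2 = 14.5; c_2 = 5.5; s_2 = 1.5; b_3 = 16; c_3 = 12; s_3 = 2.5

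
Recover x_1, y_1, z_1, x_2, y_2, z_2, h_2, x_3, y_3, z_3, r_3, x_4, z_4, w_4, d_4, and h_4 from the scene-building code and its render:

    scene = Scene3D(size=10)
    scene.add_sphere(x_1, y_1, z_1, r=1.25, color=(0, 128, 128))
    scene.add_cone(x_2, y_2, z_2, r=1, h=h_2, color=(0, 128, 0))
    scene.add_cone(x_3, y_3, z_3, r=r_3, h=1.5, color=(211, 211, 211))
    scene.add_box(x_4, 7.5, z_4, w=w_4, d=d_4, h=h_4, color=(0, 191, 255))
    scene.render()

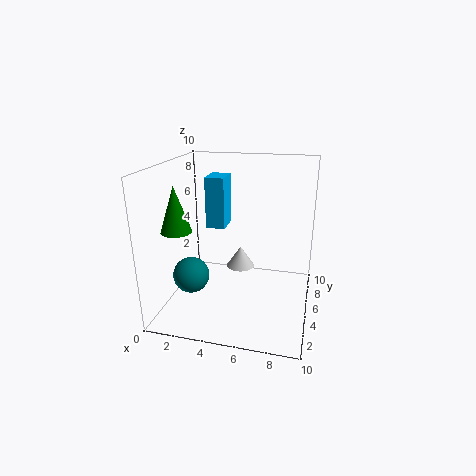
x_1 = 2; y_1 = 3.5; z_1 = 2.5; x_2 = 1.5; y_2 = 2.75; z_2 = 6; h_2 = 3; x_3 = 5; y_3 = 5.75; z_3 = 2.5; r_3 = 1; x_4 = 1.75; z_4 = 4.5; w_4 = 1.5; d_4 = 2; h_4 = 4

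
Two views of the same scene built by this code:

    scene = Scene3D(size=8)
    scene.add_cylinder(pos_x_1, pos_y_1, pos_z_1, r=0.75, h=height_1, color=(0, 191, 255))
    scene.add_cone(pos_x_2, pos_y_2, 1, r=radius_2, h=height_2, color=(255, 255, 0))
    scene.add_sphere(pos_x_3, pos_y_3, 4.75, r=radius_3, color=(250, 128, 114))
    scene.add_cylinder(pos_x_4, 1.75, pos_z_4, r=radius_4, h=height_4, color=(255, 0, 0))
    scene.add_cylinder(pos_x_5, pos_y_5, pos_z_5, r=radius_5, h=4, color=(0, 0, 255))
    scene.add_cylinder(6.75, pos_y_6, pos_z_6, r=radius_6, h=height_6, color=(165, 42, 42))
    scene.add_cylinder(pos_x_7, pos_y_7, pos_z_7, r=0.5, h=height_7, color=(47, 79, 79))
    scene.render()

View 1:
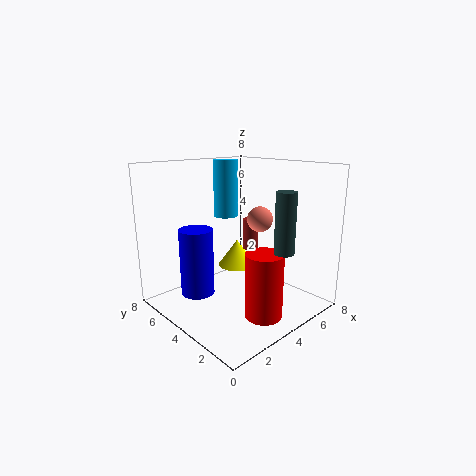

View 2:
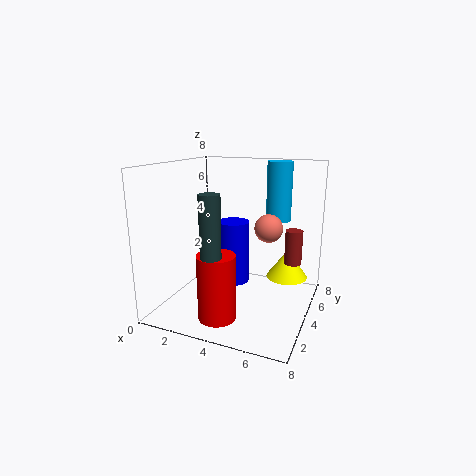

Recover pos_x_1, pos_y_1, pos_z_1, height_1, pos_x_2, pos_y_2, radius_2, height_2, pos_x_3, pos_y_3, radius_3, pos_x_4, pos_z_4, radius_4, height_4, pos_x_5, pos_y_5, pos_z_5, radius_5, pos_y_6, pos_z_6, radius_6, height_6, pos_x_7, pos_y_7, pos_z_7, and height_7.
pos_x_1 = 5.5; pos_y_1 = 6.75; pos_z_1 = 4.5; height_1 = 3.5; pos_x_2 = 6.25; pos_y_2 = 6.5; radius_2 = 1.25; height_2 = 1.75; pos_x_3 = 5.75; pos_y_3 = 4; radius_3 = 0.75; pos_x_4 = 3.75; pos_z_4 = 0.25; radius_4 = 1; height_4 = 3.5; pos_x_5 = 2.75; pos_y_5 = 6.25; pos_z_5 = 0.25; radius_5 = 1; pos_y_6 = 5.75; pos_z_6 = 2.25; radius_6 = 0.5; height_6 = 2; pos_x_7 = 4; pos_y_7 = 0.75; pos_z_7 = 4; height_7 = 3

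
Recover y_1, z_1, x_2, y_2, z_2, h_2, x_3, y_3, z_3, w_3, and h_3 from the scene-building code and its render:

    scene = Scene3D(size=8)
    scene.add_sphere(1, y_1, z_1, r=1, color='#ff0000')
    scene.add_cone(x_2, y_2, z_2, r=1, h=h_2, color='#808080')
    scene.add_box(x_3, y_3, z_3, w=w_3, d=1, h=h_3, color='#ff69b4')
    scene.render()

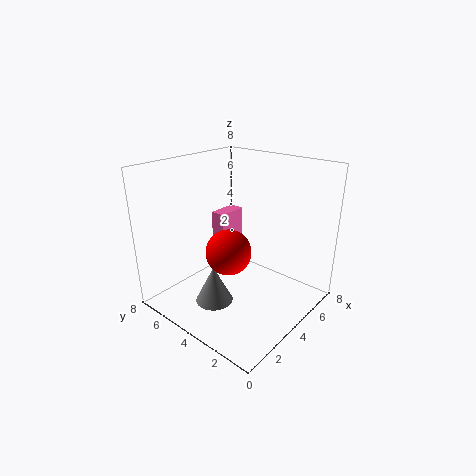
y_1 = 2
z_1 = 5
x_2 = 2
y_2 = 4
z_2 = 1
h_2 = 2
x_3 = 6
y_3 = 7
z_3 = 2
w_3 = 2
h_3 = 2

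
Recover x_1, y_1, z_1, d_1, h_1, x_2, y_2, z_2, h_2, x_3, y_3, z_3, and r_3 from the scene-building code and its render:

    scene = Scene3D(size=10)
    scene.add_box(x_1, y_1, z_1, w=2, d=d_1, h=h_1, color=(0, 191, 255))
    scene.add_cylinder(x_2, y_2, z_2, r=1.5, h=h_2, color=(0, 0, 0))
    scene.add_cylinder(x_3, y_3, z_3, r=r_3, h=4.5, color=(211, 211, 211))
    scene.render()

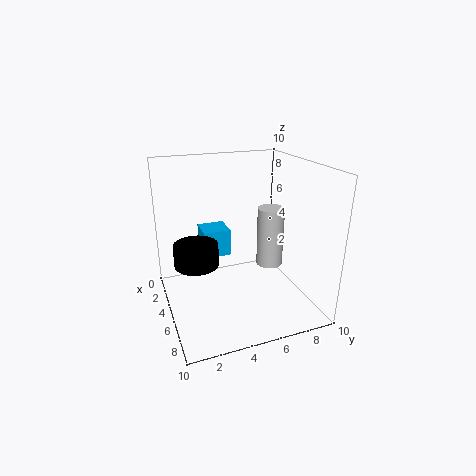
x_1 = 1.5; y_1 = 3; z_1 = 3; d_1 = 2; h_1 = 2; x_2 = 5; y_2 = 2; z_2 = 3.5; h_2 = 1.5; x_3 = 4; y_3 = 8; z_3 = 2; r_3 = 1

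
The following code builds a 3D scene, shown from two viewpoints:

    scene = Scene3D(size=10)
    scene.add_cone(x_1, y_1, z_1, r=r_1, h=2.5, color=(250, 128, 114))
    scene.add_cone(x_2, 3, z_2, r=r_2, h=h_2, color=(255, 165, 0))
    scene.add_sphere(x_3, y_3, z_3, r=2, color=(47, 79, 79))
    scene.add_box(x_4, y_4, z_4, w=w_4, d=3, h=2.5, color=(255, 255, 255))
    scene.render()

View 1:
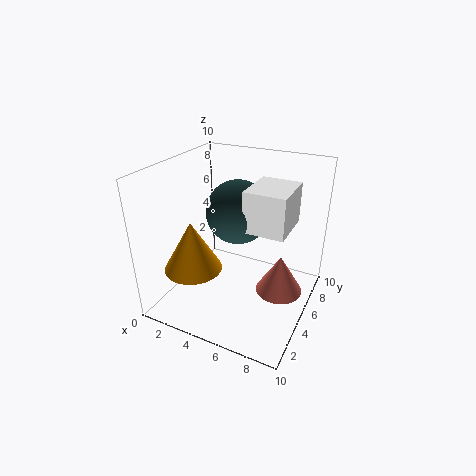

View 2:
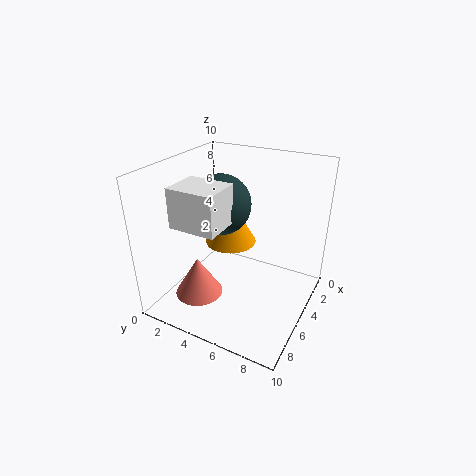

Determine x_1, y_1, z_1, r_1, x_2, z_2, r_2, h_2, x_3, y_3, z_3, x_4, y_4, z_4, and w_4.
x_1 = 8.5; y_1 = 4; z_1 = 2.5; r_1 = 1.5; x_2 = 2.5; z_2 = 3; r_2 = 2; h_2 = 3.5; x_3 = 5.5; y_3 = 4; z_3 = 7.5; x_4 = 6.5; y_4 = 2.5; z_4 = 7; w_4 = 2.5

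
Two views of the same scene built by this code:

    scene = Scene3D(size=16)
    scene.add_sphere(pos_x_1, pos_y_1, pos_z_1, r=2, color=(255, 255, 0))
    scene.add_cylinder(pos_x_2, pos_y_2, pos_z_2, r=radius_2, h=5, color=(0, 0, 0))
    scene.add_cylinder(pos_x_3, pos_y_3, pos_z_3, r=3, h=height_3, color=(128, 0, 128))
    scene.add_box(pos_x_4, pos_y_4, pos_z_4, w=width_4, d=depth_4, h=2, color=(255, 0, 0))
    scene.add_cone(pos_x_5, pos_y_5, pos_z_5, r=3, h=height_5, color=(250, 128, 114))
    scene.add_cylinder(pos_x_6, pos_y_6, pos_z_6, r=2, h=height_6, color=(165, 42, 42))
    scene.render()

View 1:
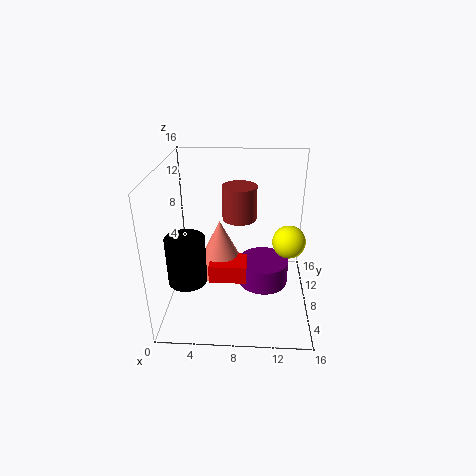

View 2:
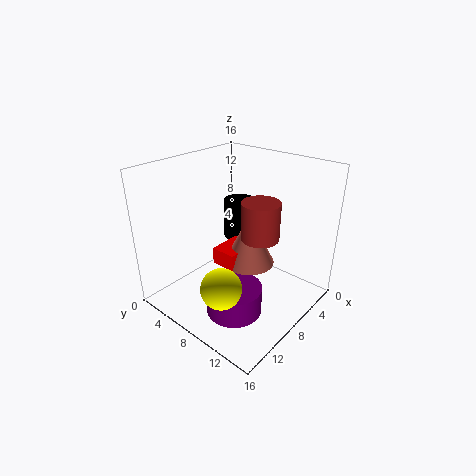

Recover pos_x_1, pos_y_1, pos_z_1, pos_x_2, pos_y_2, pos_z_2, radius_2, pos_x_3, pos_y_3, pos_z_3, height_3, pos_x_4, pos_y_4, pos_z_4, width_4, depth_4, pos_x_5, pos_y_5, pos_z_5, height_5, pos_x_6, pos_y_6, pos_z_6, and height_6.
pos_x_1 = 14, pos_y_1 = 11, pos_z_1 = 6, pos_x_2 = 3, pos_y_2 = 4, pos_z_2 = 5, radius_2 = 2, pos_x_3 = 11, pos_y_3 = 10, pos_z_3 = 1, height_3 = 3, pos_x_4 = 5, pos_y_4 = 5, pos_z_4 = 4, width_4 = 4, depth_4 = 3, pos_x_5 = 6, pos_y_5 = 8, pos_z_5 = 4, height_5 = 6, pos_x_6 = 8, pos_y_6 = 11, pos_z_6 = 9, height_6 = 4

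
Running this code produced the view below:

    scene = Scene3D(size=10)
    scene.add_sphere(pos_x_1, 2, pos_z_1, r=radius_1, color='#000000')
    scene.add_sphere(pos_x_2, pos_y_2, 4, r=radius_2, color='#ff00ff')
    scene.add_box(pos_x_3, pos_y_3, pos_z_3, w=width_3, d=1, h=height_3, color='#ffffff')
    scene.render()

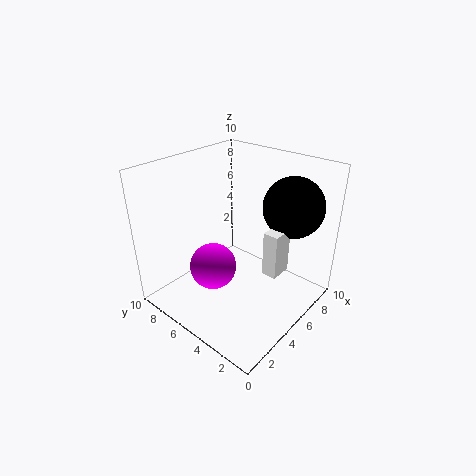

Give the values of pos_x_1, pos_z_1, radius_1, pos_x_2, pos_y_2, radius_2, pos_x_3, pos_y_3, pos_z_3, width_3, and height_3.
pos_x_1 = 7, pos_z_1 = 7.5, radius_1 = 2, pos_x_2 = 2.5, pos_y_2 = 5, radius_2 = 1.5, pos_x_3 = 4.5, pos_y_3 = 1.5, pos_z_3 = 3.5, width_3 = 1.5, height_3 = 3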